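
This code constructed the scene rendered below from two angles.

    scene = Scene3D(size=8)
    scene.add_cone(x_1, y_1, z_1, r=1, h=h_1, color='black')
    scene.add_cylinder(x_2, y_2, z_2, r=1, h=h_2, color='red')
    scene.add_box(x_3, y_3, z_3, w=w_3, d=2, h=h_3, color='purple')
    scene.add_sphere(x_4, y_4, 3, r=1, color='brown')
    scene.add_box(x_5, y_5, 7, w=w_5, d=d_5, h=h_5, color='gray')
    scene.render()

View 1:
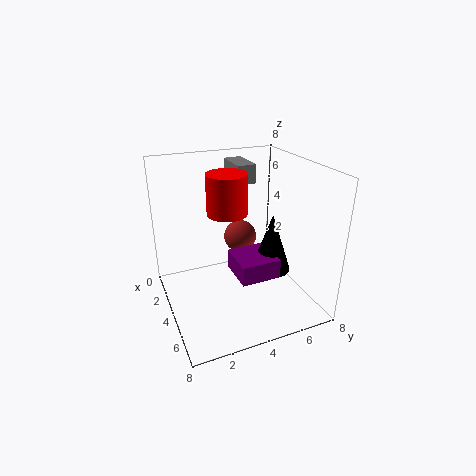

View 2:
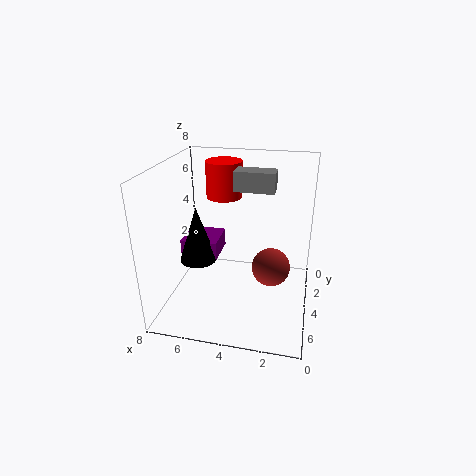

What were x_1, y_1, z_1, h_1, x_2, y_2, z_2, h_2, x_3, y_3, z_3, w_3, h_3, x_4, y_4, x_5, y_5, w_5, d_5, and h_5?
x_1 = 6
y_1 = 5
z_1 = 3
h_1 = 3
x_2 = 5
y_2 = 3
z_2 = 6
h_2 = 2
x_3 = 5
y_3 = 3
z_3 = 3
w_3 = 2
h_3 = 1
x_4 = 2
y_4 = 5
x_5 = 2
y_5 = 4
w_5 = 2
d_5 = 1
h_5 = 1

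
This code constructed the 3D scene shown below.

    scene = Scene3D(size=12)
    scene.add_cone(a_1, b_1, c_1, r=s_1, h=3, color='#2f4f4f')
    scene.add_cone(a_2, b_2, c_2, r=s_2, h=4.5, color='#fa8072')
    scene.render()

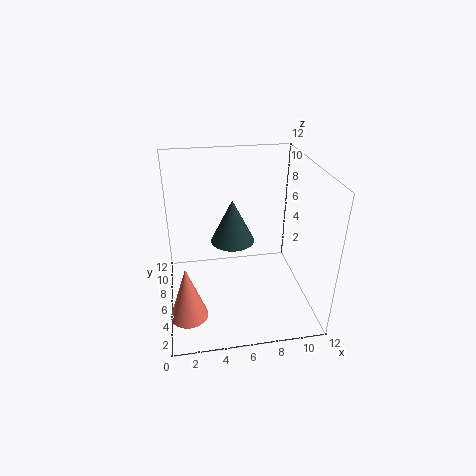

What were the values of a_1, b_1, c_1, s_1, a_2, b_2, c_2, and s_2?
a_1 = 5
b_1 = 2.5
c_1 = 8
s_1 = 1.5
a_2 = 1.5
b_2 = 3
c_2 = 1
s_2 = 1.5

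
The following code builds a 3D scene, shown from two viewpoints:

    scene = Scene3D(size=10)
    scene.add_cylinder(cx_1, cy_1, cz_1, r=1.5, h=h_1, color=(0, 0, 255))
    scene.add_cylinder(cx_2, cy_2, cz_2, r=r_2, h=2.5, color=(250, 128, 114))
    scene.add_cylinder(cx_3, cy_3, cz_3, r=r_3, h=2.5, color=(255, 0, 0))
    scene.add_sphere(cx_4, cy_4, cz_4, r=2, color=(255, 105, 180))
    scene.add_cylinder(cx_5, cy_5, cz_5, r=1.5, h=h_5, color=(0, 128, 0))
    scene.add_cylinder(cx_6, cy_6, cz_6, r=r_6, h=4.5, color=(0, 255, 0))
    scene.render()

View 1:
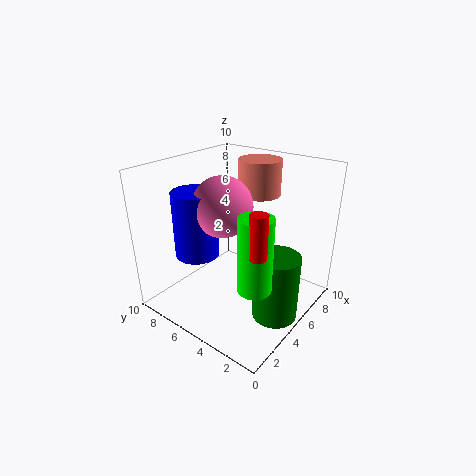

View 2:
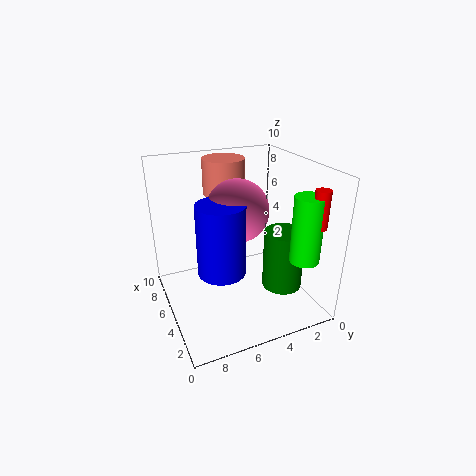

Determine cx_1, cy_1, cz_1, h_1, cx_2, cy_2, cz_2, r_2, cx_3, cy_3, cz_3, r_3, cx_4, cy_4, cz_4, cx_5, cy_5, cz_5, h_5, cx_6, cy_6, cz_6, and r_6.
cx_1 = 3, cy_1 = 7, cz_1 = 4, h_1 = 4.5, cx_2 = 7.5, cy_2 = 5, cz_2 = 7.5, r_2 = 1.5, cx_3 = 1.5, cy_3 = 1, cz_3 = 6.5, r_3 = 0.5, cx_4 = 4, cy_4 = 5.5, cz_4 = 7.5, cx_5 = 4.5, cy_5 = 1.5, cz_5 = 0.5, h_5 = 4.5, cx_6 = 2, cy_6 = 1.5, cz_6 = 4, r_6 = 1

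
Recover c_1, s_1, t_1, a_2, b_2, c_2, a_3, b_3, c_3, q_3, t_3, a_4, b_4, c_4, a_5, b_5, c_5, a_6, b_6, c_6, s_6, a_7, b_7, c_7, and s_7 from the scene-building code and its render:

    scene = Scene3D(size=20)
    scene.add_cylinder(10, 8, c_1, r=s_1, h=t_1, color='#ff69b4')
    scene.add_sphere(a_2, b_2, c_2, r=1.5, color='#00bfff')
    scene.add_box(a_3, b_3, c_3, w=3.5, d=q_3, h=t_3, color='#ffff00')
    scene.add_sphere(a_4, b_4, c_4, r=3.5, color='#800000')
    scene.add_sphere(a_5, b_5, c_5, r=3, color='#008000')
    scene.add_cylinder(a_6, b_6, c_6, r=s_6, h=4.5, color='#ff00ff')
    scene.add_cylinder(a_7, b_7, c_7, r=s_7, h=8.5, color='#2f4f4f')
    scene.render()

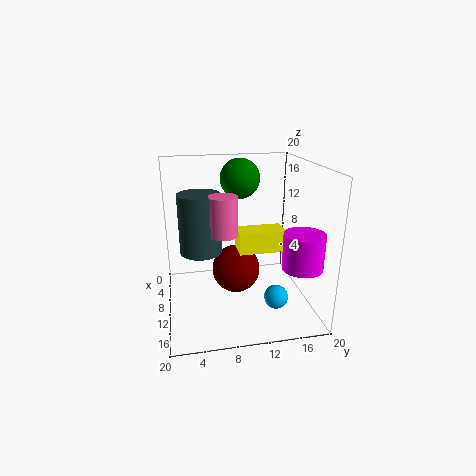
c_1 = 10.5
s_1 = 2
t_1 = 5.5
a_2 = 17
b_2 = 13.5
c_2 = 4.5
a_3 = 8
b_3 = 10
c_3 = 8
q_3 = 6.5
t_3 = 3
a_4 = 8.5
b_4 = 10
c_4 = 4.5
a_5 = 4
b_5 = 11.5
c_5 = 17
a_6 = 17.5
b_6 = 16.5
c_6 = 8.5
s_6 = 2.5
a_7 = 8
b_7 = 5
c_7 = 7.5
s_7 = 3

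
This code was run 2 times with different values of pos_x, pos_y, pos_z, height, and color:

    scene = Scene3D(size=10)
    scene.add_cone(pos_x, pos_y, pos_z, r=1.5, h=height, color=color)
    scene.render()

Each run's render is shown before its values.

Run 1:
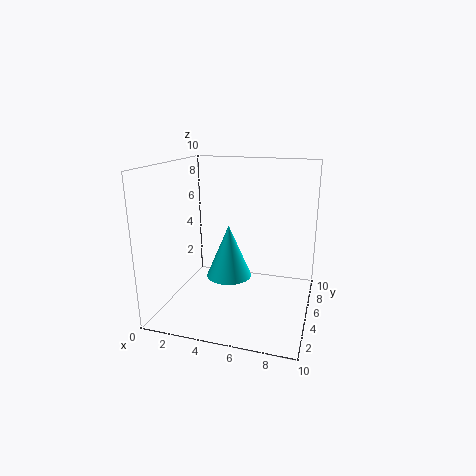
pos_x = 4.75
pos_y = 3.75
pos_z = 2.75
height = 3.5
color = 'cyan'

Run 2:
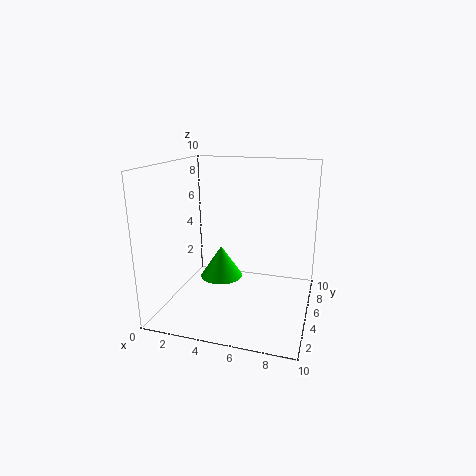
pos_x = 3.75
pos_y = 5
pos_z = 2
height = 2.25
color = 'lime'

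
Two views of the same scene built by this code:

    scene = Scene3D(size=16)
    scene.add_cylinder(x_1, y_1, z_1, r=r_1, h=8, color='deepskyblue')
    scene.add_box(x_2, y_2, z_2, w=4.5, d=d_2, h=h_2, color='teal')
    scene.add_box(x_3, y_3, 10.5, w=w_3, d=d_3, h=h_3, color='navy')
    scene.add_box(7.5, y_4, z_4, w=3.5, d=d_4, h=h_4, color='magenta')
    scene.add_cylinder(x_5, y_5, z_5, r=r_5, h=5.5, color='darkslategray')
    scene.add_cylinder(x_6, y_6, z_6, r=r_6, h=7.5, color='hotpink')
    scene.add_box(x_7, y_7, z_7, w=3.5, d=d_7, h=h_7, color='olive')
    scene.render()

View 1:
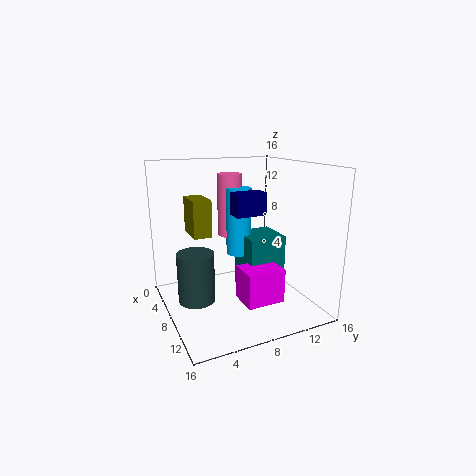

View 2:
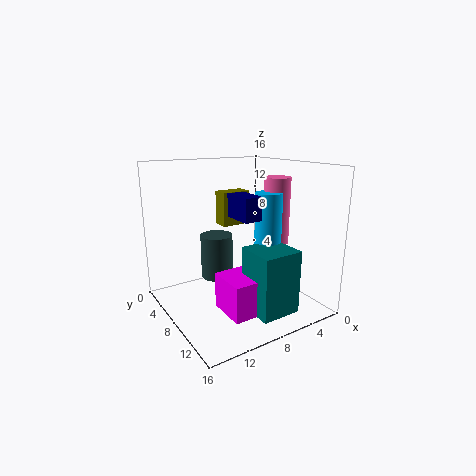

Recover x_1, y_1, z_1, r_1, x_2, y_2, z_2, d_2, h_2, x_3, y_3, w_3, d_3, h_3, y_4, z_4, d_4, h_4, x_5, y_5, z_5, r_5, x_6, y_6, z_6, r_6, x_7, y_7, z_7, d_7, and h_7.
x_1 = 5
y_1 = 9.5
z_1 = 5
r_1 = 1.5
x_2 = 4
y_2 = 9.5
z_2 = 0.5
d_2 = 4.5
h_2 = 7
x_3 = 7
y_3 = 7.5
w_3 = 2
d_3 = 3.5
h_3 = 2.5
y_4 = 8
z_4 = 0.5
d_4 = 4.5
h_4 = 4
x_5 = 8
y_5 = 3
z_5 = 1.5
r_5 = 2
x_6 = 3.5
y_6 = 9
z_6 = 7
r_6 = 1.5
x_7 = 4.5
y_7 = 3
z_7 = 8.5
d_7 = 2
h_7 = 4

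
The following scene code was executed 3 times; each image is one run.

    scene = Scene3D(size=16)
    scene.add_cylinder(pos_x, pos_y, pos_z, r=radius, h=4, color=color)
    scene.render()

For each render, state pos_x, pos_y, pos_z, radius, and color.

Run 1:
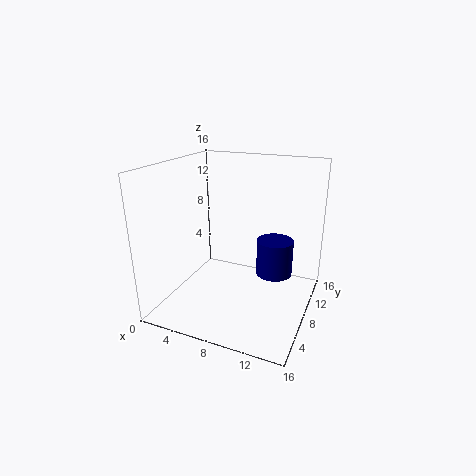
pos_x = 12; pos_y = 9; pos_z = 4; radius = 2; color = 'navy'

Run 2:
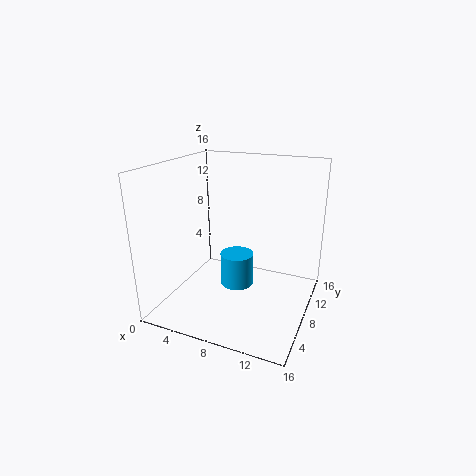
pos_x = 7; pos_y = 10; pos_z = 1; radius = 2; color = 'deepskyblue'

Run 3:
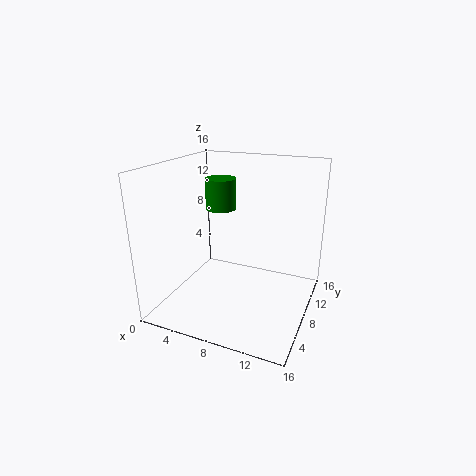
pos_x = 3; pos_y = 14; pos_z = 9; radius = 2; color = 'green'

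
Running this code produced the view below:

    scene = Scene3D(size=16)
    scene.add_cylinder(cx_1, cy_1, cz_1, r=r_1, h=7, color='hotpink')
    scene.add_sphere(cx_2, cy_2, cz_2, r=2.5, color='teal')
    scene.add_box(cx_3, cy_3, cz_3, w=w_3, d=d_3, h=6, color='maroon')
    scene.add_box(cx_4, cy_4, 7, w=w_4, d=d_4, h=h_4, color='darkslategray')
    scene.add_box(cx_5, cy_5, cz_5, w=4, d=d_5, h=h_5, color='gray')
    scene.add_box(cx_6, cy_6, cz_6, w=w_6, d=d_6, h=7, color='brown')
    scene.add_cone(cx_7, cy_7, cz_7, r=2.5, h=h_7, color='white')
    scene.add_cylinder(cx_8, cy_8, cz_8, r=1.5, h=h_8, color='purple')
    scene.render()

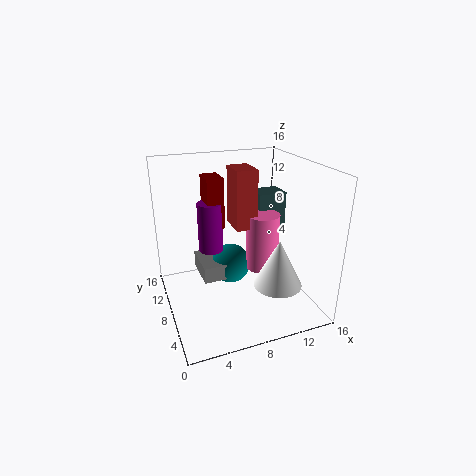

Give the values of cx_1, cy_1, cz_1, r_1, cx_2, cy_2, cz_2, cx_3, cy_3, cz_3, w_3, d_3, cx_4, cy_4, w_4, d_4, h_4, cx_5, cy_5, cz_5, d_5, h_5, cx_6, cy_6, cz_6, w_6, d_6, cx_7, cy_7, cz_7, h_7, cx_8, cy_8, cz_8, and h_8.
cx_1 = 12; cy_1 = 10; cz_1 = 2.5; r_1 = 2; cx_2 = 8.5; cy_2 = 12; cz_2 = 2.5; cx_3 = 5.5; cy_3 = 11; cz_3 = 8; w_3 = 2; d_3 = 3; cx_4 = 12; cy_4 = 11; w_4 = 3.5; d_4 = 3; h_4 = 4.5; cx_5 = 4.5; cy_5 = 10; cz_5 = 1.5; d_5 = 5; h_5 = 2; cx_6 = 8.5; cy_6 = 9.5; cz_6 = 8; w_6 = 2.5; d_6 = 3.5; cx_7 = 10.5; cy_7 = 3; cz_7 = 4.5; h_7 = 5; cx_8 = 6; cy_8 = 12; cz_8 = 5; h_8 = 6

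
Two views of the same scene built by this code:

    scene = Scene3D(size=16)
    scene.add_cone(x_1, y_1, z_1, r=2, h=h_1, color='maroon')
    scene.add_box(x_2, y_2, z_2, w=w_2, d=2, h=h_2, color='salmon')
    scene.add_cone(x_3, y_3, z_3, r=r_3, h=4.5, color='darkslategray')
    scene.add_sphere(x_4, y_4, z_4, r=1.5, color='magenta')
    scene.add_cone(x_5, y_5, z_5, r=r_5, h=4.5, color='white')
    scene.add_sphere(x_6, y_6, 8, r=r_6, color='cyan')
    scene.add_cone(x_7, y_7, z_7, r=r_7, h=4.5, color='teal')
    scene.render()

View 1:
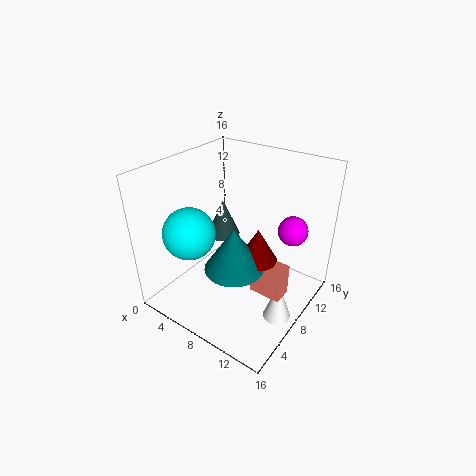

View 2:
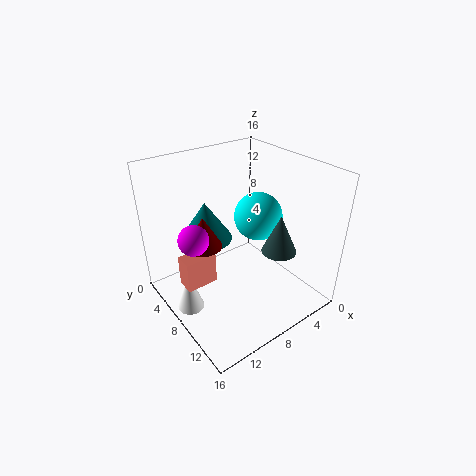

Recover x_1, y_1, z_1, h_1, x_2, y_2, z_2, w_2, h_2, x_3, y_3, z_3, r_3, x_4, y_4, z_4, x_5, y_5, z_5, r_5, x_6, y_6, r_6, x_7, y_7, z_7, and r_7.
x_1 = 11.5; y_1 = 6.5; z_1 = 7.5; h_1 = 3.5; x_2 = 11; y_2 = 6; z_2 = 3.5; w_2 = 3.5; h_2 = 3.5; x_3 = 4; y_3 = 10.5; z_3 = 6; r_3 = 2; x_4 = 14; y_4 = 9; z_4 = 10.5; x_5 = 14; y_5 = 7; z_5 = 0.5; r_5 = 1.5; x_6 = 3; y_6 = 5.5; r_6 = 3; x_7 = 10; y_7 = 4.5; z_7 = 7; r_7 = 3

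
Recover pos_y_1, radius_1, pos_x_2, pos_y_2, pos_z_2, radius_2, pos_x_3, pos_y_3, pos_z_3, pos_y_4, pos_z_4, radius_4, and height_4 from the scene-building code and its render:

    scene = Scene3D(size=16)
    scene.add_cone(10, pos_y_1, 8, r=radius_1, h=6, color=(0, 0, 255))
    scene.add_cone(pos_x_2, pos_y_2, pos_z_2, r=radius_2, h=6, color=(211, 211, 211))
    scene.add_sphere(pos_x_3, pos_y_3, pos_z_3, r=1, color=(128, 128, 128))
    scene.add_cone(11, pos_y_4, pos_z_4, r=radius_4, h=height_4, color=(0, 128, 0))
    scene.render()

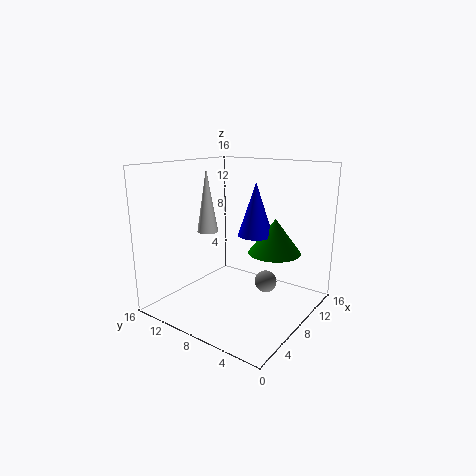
pos_y_1 = 7
radius_1 = 2
pos_x_2 = 3
pos_y_2 = 8
pos_z_2 = 10
radius_2 = 1
pos_x_3 = 4
pos_y_3 = 2
pos_z_3 = 6
pos_y_4 = 5
pos_z_4 = 6
radius_4 = 3
height_4 = 4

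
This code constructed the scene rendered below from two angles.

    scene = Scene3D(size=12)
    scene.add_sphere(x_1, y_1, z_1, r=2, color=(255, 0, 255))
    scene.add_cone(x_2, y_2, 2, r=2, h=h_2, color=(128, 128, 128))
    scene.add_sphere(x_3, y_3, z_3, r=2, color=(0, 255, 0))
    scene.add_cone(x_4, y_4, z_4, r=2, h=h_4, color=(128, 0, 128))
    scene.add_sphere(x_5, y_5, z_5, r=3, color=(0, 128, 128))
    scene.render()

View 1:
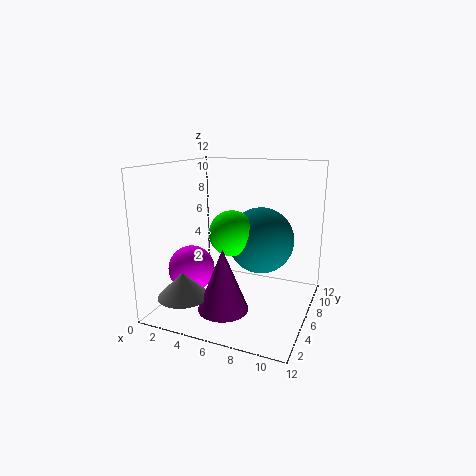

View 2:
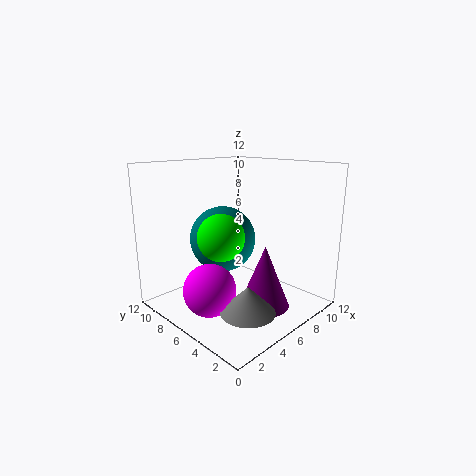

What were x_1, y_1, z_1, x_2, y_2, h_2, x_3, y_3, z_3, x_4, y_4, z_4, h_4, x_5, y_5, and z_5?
x_1 = 2, y_1 = 5, z_1 = 3, x_2 = 3, y_2 = 2, h_2 = 2, x_3 = 5, y_3 = 7, z_3 = 6, x_4 = 6, y_4 = 3, z_4 = 1, h_4 = 5, x_5 = 7, y_5 = 9, z_5 = 5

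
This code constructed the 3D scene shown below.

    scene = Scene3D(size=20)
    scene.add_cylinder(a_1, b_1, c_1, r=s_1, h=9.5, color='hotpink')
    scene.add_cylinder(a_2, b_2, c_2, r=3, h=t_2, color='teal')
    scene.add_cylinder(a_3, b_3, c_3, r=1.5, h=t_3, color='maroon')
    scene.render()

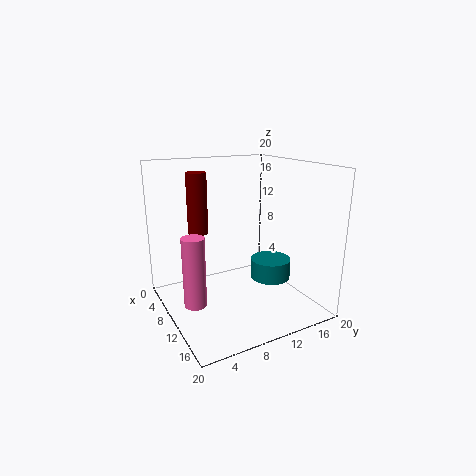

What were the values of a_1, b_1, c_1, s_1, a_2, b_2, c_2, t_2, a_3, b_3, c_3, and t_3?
a_1 = 11, b_1 = 3, c_1 = 2, s_1 = 1.5, a_2 = 9.5, b_2 = 16, c_2 = 2.5, t_2 = 3, a_3 = 4, b_3 = 6.5, c_3 = 9.5, t_3 = 9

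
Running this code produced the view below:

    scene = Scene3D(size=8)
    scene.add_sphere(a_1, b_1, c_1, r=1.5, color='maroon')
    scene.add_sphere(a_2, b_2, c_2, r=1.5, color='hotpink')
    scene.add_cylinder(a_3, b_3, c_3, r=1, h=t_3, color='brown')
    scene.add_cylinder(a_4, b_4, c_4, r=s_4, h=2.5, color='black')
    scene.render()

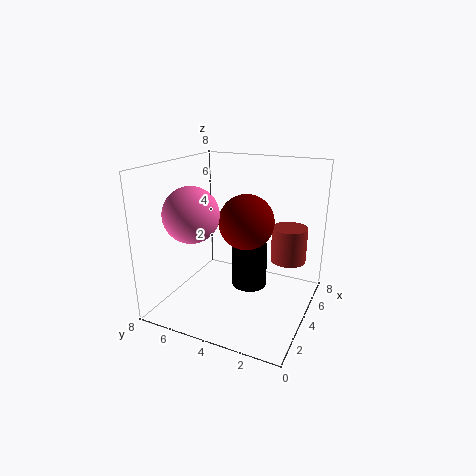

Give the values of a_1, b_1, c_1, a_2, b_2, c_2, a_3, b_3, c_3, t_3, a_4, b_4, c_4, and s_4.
a_1 = 4
b_1 = 3.5
c_1 = 5
a_2 = 2.5
b_2 = 6
c_2 = 5.5
a_3 = 5.5
b_3 = 1.5
c_3 = 2.5
t_3 = 2
a_4 = 4.5
b_4 = 3.5
c_4 = 1
s_4 = 1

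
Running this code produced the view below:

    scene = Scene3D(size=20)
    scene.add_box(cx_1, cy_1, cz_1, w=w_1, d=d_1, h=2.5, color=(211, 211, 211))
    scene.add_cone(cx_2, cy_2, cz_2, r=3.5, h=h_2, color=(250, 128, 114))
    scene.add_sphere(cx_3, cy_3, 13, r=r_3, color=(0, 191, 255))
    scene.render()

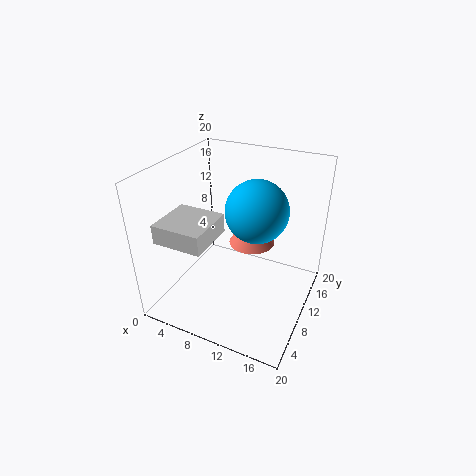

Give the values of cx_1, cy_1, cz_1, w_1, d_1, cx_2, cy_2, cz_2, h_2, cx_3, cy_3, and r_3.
cx_1 = 2.5; cy_1 = 1.5; cz_1 = 12; w_1 = 6.5; d_1 = 6.5; cx_2 = 10; cy_2 = 15; cz_2 = 6.5; h_2 = 5; cx_3 = 11.5; cy_3 = 13; r_3 = 4.5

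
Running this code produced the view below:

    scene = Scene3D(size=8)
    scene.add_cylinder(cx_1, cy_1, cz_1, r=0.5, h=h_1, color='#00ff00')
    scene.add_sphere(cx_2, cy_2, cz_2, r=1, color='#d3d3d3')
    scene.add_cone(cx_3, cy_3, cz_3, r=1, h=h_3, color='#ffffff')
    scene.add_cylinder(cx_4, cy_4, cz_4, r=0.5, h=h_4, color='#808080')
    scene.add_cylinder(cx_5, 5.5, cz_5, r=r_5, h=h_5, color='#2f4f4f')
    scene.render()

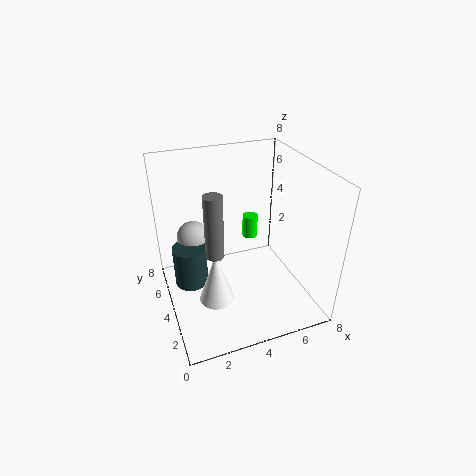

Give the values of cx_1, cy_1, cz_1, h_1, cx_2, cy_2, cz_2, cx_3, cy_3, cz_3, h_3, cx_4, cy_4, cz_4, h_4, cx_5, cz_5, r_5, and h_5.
cx_1 = 6
cy_1 = 7
cz_1 = 2
h_1 = 1.5
cx_2 = 2
cy_2 = 6.5
cz_2 = 3
cx_3 = 2.5
cy_3 = 3.5
cz_3 = 0.5
h_3 = 3
cx_4 = 2.5
cy_4 = 3.5
cz_4 = 3.5
h_4 = 3.5
cx_5 = 1.5
cz_5 = 0.5
r_5 = 1
h_5 = 2.5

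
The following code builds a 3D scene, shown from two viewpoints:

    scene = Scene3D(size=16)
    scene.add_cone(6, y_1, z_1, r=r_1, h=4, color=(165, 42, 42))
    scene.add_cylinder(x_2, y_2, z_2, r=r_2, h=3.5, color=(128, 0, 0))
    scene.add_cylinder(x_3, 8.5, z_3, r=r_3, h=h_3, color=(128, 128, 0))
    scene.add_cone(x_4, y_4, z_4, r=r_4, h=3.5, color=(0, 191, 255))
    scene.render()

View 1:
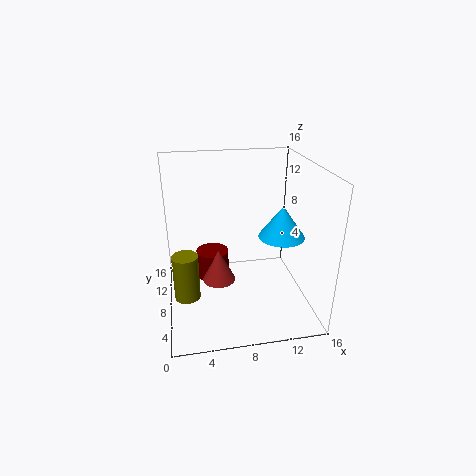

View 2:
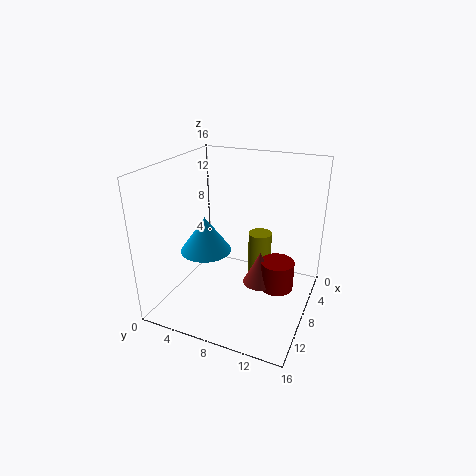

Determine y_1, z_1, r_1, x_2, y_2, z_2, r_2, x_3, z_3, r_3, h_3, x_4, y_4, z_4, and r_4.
y_1 = 10, z_1 = 1.5, r_1 = 2, x_2 = 5.5, y_2 = 12, z_2 = 1, r_2 = 2, x_3 = 2, z_3 = 0.5, r_3 = 1.5, h_3 = 5.5, x_4 = 12.5, y_4 = 6.5, z_4 = 8.5, r_4 = 2.5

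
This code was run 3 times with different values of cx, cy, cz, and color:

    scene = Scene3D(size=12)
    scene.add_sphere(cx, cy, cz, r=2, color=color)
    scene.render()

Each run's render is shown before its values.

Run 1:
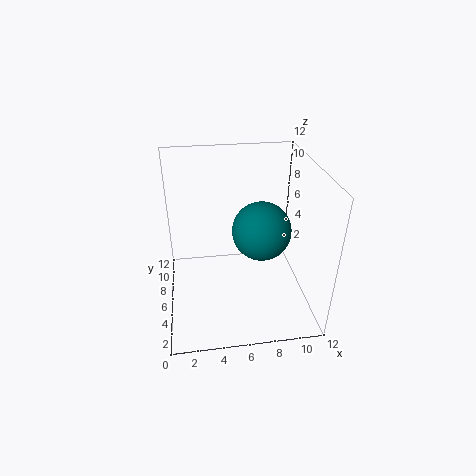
cx = 7; cy = 2; cz = 9; color = 'teal'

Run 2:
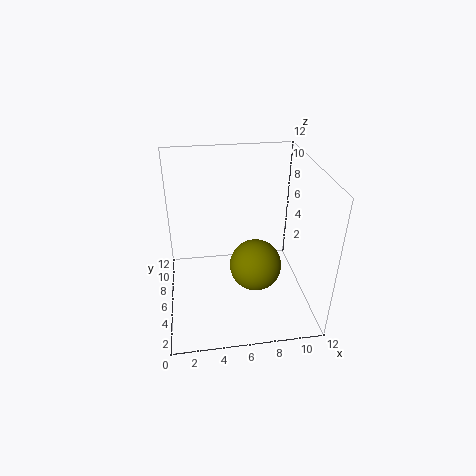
cx = 7; cy = 3.5; cz = 5; color = 'olive'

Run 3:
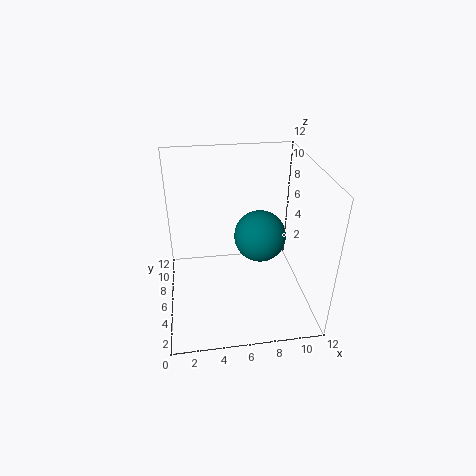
cx = 7.5; cy = 4.5; cz = 7; color = 'teal'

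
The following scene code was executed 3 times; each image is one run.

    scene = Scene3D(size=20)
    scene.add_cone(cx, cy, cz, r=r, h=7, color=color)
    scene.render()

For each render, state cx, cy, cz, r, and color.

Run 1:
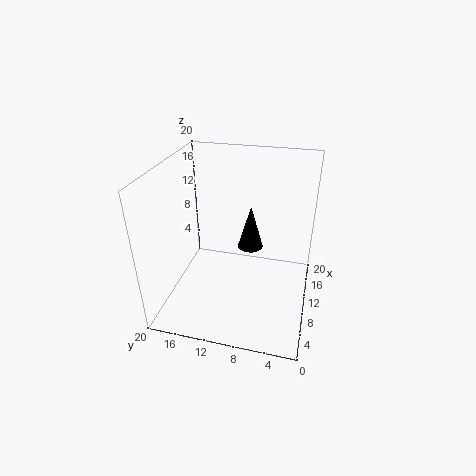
cx = 16, cy = 9.5, cz = 5, r = 2, color = 'black'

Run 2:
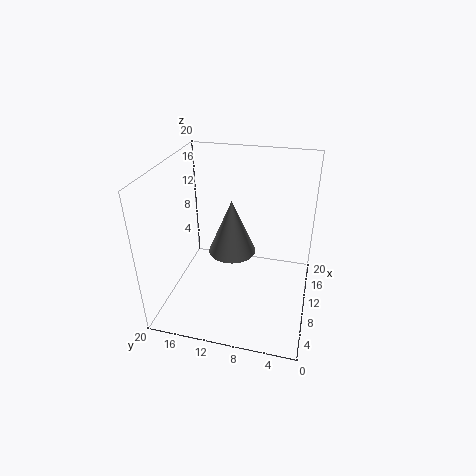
cx = 7, cy = 10, cz = 10, r = 3, color = 'gray'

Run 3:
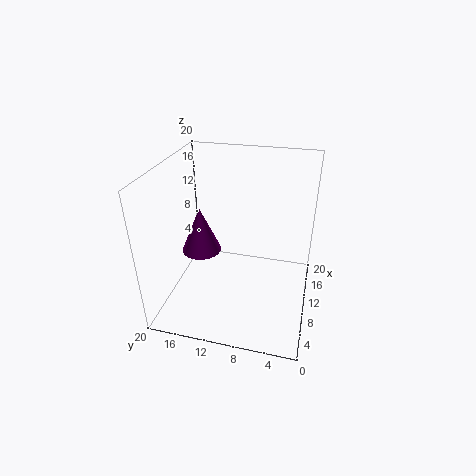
cx = 12.5, cy = 16.5, cz = 5.5, r = 3, color = 'purple'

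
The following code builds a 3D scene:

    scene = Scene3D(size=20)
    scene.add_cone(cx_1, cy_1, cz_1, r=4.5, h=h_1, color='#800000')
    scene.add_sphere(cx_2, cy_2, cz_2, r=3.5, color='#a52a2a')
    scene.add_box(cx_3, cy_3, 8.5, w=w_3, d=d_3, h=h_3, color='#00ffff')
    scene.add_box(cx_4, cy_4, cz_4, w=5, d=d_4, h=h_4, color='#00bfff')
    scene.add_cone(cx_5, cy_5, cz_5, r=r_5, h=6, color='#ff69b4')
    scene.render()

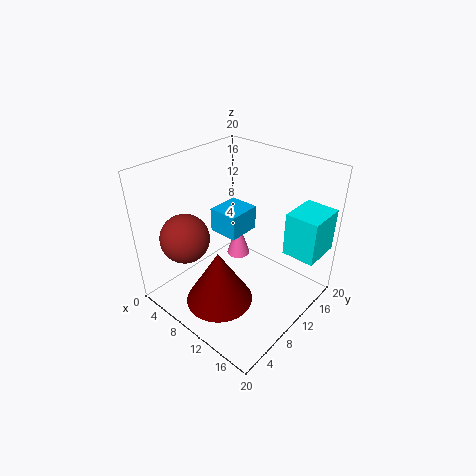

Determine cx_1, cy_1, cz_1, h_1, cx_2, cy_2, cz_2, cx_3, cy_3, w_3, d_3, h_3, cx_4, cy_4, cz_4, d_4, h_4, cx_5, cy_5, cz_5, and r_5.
cx_1 = 11; cy_1 = 5; cz_1 = 3; h_1 = 7.5; cx_2 = 4; cy_2 = 5.5; cz_2 = 9.5; cx_3 = 15.5; cy_3 = 13; w_3 = 4.5; d_3 = 5.5; h_3 = 6; cx_4 = 1; cy_4 = 13.5; cz_4 = 6; d_4 = 5.5; h_4 = 4; cx_5 = 3.5; cy_5 = 17.5; cz_5 = 0.5; r_5 = 2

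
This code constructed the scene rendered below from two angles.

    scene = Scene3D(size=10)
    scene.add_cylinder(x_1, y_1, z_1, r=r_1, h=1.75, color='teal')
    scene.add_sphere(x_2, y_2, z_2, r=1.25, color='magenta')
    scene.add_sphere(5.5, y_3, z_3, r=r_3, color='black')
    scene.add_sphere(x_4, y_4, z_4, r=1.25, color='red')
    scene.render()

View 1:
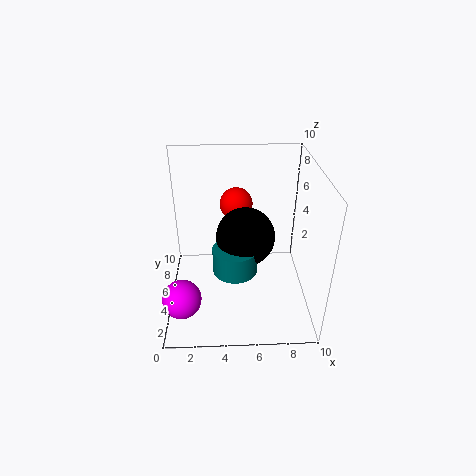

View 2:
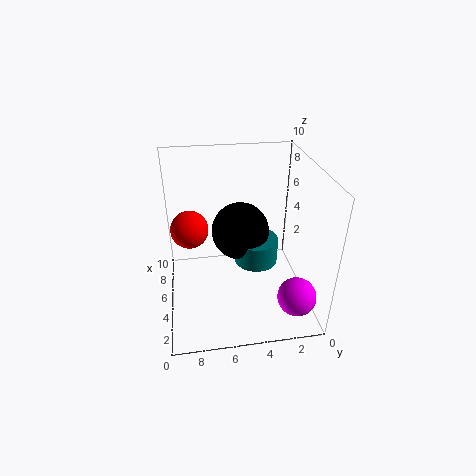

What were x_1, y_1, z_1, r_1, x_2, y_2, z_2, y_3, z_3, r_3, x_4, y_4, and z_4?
x_1 = 4.75; y_1 = 3.75; z_1 = 3.25; r_1 = 1.5; x_2 = 1.25; y_2 = 1.75; z_2 = 2.5; y_3 = 4.75; z_3 = 5.25; r_3 = 2; x_4 = 5; y_4 = 8.25; z_4 = 6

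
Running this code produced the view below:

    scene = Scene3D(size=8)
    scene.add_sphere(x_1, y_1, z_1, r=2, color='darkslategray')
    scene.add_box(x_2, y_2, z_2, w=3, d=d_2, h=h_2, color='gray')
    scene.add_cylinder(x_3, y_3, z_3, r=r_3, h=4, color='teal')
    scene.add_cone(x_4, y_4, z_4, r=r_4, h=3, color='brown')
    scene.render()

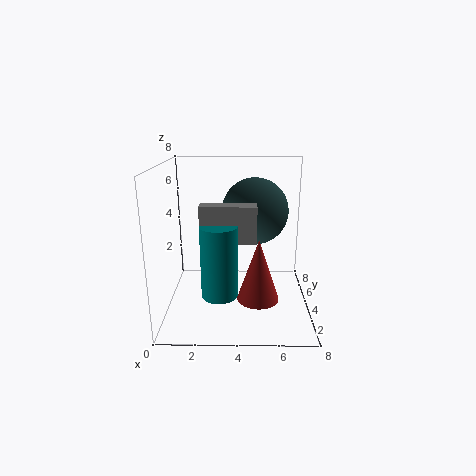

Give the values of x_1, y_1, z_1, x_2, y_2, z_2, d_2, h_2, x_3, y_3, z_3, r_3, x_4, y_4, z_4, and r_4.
x_1 = 5
y_1 = 6
z_1 = 5
x_2 = 2
y_2 = 3
z_2 = 4
d_2 = 1
h_2 = 2
x_3 = 3
y_3 = 3
z_3 = 1
r_3 = 1
x_4 = 5
y_4 = 1
z_4 = 2
r_4 = 1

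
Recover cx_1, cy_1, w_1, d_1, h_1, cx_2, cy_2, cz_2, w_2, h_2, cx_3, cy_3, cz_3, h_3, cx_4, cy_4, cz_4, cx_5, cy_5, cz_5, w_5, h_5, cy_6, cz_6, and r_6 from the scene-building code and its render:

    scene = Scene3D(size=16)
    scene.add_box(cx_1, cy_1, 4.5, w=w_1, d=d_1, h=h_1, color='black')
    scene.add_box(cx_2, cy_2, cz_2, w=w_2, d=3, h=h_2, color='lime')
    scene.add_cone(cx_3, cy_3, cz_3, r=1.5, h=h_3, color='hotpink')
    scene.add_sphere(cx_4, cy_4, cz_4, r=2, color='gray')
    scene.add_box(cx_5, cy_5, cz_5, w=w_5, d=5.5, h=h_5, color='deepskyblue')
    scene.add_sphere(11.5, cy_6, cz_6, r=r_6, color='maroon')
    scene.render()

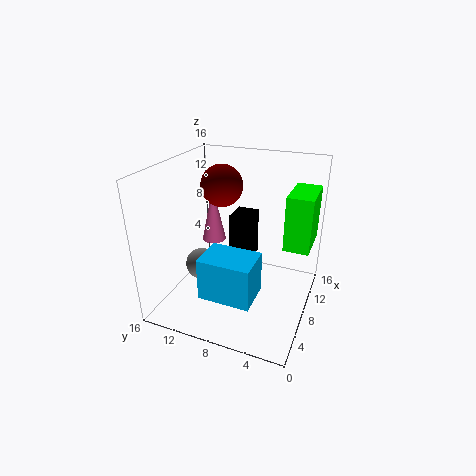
cx_1 = 9; cy_1 = 7; w_1 = 3; d_1 = 2.5; h_1 = 5.5; cx_2 = 10.5; cy_2 = 0.5; cz_2 = 6; w_2 = 5.5; h_2 = 6.5; cx_3 = 12; cy_3 = 13; cz_3 = 5; h_3 = 7; cx_4 = 10; cy_4 = 14; cz_4 = 2; cx_5 = 2; cy_5 = 4.5; cz_5 = 3.5; w_5 = 4; h_5 = 4.5; cy_6 = 11.5; cz_6 = 12.5; r_6 = 2.5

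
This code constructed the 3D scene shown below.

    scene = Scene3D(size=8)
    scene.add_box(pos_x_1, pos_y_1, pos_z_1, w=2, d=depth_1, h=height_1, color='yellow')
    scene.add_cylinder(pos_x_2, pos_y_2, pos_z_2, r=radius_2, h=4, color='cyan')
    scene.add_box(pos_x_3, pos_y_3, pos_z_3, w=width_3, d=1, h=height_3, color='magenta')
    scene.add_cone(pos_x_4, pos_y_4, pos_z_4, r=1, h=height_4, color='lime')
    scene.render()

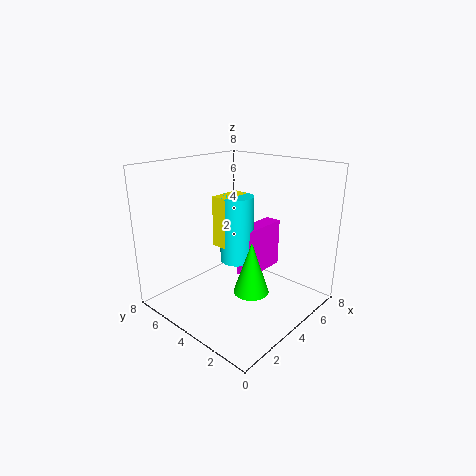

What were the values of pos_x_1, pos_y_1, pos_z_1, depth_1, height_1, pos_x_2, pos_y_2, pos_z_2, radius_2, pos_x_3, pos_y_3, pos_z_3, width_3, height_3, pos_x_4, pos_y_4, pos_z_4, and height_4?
pos_x_1 = 4, pos_y_1 = 5, pos_z_1 = 3, depth_1 = 1, height_1 = 3, pos_x_2 = 5, pos_y_2 = 5, pos_z_2 = 2, radius_2 = 1, pos_x_3 = 5, pos_y_3 = 4, pos_z_3 = 1, width_3 = 3, height_3 = 3, pos_x_4 = 4, pos_y_4 = 3, pos_z_4 = 1, height_4 = 3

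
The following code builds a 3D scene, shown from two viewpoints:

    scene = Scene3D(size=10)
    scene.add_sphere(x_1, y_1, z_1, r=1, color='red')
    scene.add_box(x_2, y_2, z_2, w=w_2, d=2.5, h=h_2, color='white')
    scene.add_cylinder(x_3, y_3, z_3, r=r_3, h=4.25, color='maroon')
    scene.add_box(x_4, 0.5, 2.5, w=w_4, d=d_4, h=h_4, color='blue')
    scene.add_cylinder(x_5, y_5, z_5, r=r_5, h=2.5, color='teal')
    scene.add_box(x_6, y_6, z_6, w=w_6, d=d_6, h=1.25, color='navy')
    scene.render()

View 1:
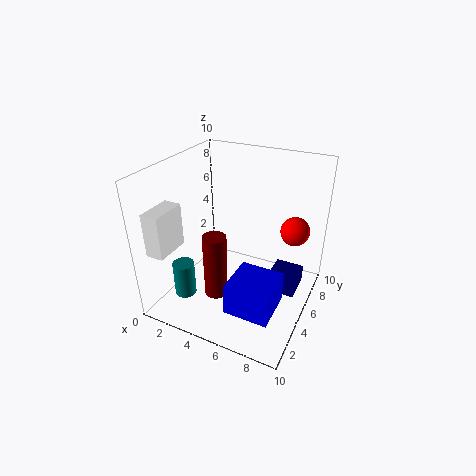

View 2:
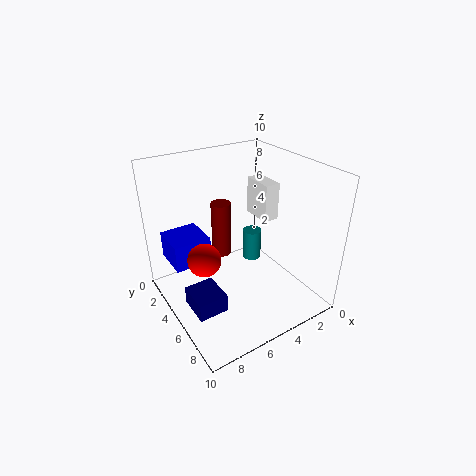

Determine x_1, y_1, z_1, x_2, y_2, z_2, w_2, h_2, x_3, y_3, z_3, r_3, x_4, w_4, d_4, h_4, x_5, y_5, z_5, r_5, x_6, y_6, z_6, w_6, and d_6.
x_1 = 8.5
y_1 = 6.75
z_1 = 5.5
x_2 = 0.25
y_2 = 1
z_2 = 4.5
w_2 = 1.25
h_2 = 3
x_3 = 4.75
y_3 = 2.25
z_3 = 2.25
r_3 = 0.75
x_4 = 6.25
w_4 = 2.75
d_4 = 2.75
h_4 = 2
x_5 = 2
y_5 = 2.5
z_5 = 1
r_5 = 0.75
x_6 = 7.25
y_6 = 5
z_6 = 1.25
w_6 = 2
d_6 = 2.25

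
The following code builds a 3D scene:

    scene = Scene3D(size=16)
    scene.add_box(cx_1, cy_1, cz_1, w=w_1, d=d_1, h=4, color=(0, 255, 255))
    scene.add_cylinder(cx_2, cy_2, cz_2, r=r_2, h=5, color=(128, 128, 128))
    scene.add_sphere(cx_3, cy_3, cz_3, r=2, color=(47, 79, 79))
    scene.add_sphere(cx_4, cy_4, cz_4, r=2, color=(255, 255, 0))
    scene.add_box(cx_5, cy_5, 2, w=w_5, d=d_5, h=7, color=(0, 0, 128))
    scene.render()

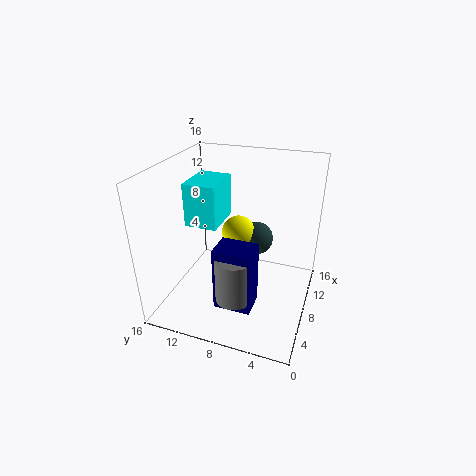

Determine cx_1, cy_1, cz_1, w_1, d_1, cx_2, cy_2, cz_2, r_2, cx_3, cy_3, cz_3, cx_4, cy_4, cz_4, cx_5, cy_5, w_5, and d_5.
cx_1 = 2, cy_1 = 8, cz_1 = 12, w_1 = 4, d_1 = 3, cx_2 = 4, cy_2 = 7, cz_2 = 3, r_2 = 2, cx_3 = 12, cy_3 = 7, cz_3 = 6, cx_4 = 11, cy_4 = 9, cz_4 = 7, cx_5 = 3, cy_5 = 5, w_5 = 3, d_5 = 4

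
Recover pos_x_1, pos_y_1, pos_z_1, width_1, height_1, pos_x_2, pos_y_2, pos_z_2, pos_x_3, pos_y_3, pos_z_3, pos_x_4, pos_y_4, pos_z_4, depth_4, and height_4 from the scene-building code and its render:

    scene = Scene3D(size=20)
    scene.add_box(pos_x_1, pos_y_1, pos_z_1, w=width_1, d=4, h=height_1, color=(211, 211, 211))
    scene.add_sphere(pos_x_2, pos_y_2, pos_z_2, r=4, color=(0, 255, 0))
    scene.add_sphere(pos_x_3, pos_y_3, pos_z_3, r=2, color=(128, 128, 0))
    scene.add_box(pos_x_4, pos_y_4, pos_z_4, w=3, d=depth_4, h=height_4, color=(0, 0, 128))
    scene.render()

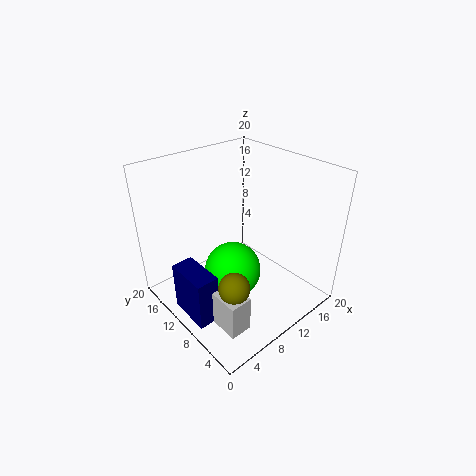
pos_x_1 = 3; pos_y_1 = 3; pos_z_1 = 1; width_1 = 3; height_1 = 5; pos_x_2 = 9; pos_y_2 = 10; pos_z_2 = 5; pos_x_3 = 5; pos_y_3 = 5; pos_z_3 = 7; pos_x_4 = 1; pos_y_4 = 7; pos_z_4 = 1; depth_4 = 6; height_4 = 7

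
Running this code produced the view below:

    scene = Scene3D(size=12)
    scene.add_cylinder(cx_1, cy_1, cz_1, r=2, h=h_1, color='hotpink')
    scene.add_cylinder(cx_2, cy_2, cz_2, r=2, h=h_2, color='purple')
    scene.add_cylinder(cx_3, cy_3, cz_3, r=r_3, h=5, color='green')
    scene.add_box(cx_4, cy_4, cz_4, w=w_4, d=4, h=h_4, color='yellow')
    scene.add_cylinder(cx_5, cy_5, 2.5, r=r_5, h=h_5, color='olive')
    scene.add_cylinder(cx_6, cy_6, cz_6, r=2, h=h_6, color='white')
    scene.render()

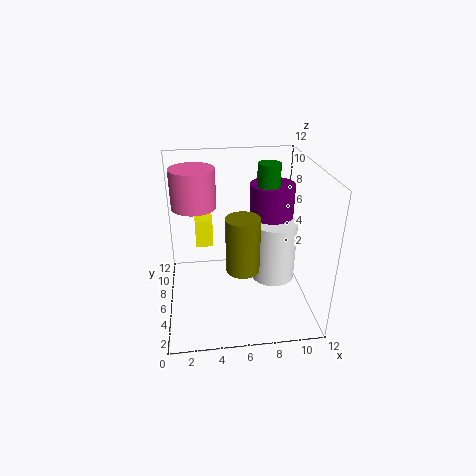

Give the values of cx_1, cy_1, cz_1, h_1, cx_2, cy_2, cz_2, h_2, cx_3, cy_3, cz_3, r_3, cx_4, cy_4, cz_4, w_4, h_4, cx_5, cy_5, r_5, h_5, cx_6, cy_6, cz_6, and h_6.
cx_1 = 2.5; cy_1 = 9.5; cz_1 = 7.5; h_1 = 3.5; cx_2 = 9.5; cy_2 = 9; cz_2 = 3.5; h_2 = 6; cx_3 = 9; cy_3 = 8.5; cz_3 = 6.5; r_3 = 1; cx_4 = 2.5; cy_4 = 7.5; cz_4 = 4.5; w_4 = 1.5; h_4 = 2.5; cx_5 = 6.5; cy_5 = 6.5; r_5 = 1.5; h_5 = 5; cx_6 = 9.5; cy_6 = 7.5; cz_6 = 1; h_6 = 5.5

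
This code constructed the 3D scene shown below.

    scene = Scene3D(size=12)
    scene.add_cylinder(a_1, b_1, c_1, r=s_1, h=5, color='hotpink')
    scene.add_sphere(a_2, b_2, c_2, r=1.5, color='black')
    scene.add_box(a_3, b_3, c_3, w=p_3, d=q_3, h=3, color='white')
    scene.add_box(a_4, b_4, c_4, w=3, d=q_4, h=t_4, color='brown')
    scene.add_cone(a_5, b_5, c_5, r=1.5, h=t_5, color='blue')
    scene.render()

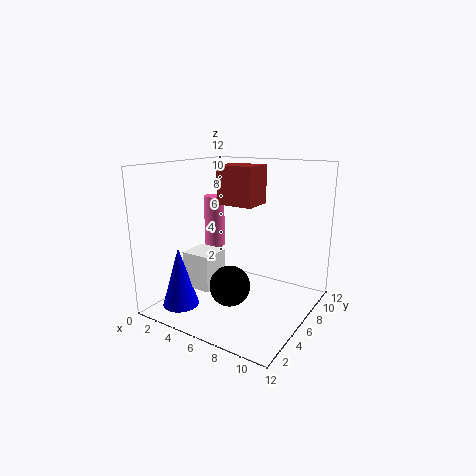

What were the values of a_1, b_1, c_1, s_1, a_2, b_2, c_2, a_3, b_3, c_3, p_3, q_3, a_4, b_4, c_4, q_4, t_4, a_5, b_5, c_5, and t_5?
a_1 = 1, b_1 = 9.5, c_1 = 3.5, s_1 = 1, a_2 = 7.5, b_2 = 2.5, c_2 = 3.5, a_3 = 2.5, b_3 = 3, c_3 = 2, p_3 = 2.5, q_3 = 2.5, a_4 = 5, b_4 = 4.5, c_4 = 9, q_4 = 2.5, t_4 = 3, a_5 = 2.5, b_5 = 2.5, c_5 = 0.5, t_5 = 5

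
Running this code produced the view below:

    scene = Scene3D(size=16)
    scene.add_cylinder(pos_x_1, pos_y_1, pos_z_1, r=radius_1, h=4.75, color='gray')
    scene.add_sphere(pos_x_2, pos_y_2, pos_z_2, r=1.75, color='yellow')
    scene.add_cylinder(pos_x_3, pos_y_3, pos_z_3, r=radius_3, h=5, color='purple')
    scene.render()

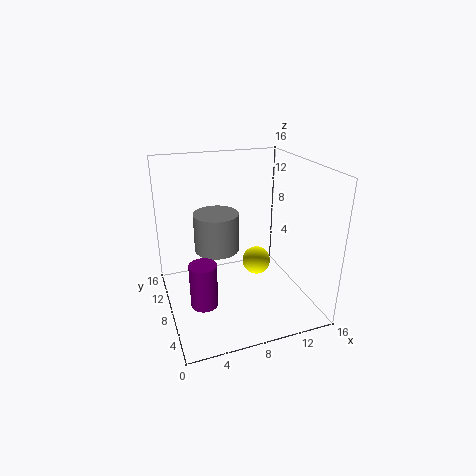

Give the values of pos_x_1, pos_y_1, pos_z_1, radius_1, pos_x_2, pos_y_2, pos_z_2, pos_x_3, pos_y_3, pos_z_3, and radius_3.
pos_x_1 = 6.75
pos_y_1 = 12.25
pos_z_1 = 4.75
radius_1 = 2.75
pos_x_2 = 11.5
pos_y_2 = 10.75
pos_z_2 = 3
pos_x_3 = 3.5
pos_y_3 = 6.5
pos_z_3 = 1.25
radius_3 = 1.5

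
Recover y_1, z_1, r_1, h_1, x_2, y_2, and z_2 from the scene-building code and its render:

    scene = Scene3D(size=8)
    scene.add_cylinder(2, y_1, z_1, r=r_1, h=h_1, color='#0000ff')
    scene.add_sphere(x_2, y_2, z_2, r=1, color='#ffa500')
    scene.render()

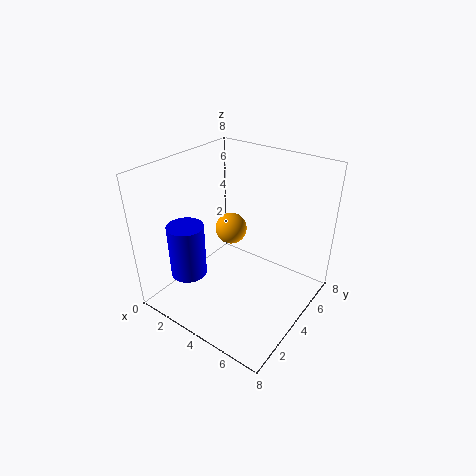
y_1 = 2, z_1 = 2, r_1 = 1, h_1 = 3, x_2 = 2, y_2 = 6, z_2 = 3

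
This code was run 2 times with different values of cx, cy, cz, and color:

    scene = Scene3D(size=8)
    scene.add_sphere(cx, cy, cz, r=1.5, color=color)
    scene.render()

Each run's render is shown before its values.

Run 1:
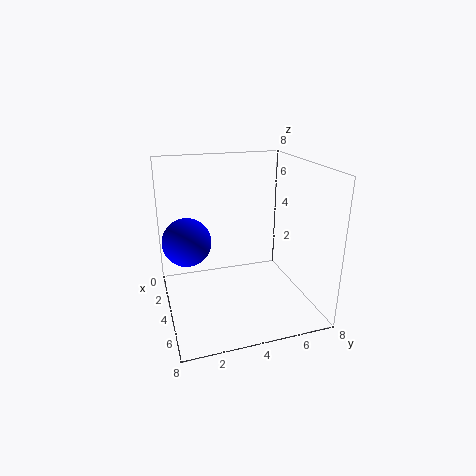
cx = 1.5
cy = 1.5
cz = 3
color = 'blue'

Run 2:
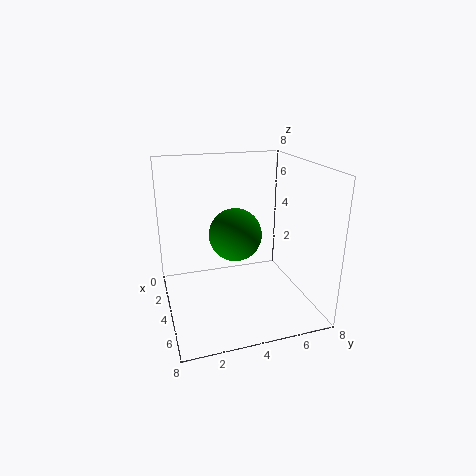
cx = 3.5
cy = 4
cz = 4
color = 'green'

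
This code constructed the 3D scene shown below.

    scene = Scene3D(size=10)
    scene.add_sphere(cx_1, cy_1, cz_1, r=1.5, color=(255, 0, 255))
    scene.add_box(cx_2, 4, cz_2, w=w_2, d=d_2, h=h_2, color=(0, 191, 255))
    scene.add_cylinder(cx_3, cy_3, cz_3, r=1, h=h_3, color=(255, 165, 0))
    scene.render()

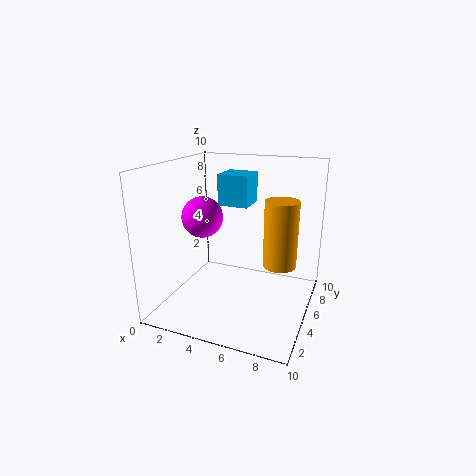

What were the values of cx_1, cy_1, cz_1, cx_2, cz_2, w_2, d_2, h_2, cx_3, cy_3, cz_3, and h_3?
cx_1 = 2
cy_1 = 5.5
cz_1 = 6
cx_2 = 4
cz_2 = 7.5
w_2 = 2
d_2 = 2
h_2 = 2
cx_3 = 8.5
cy_3 = 3
cz_3 = 4.5
h_3 = 4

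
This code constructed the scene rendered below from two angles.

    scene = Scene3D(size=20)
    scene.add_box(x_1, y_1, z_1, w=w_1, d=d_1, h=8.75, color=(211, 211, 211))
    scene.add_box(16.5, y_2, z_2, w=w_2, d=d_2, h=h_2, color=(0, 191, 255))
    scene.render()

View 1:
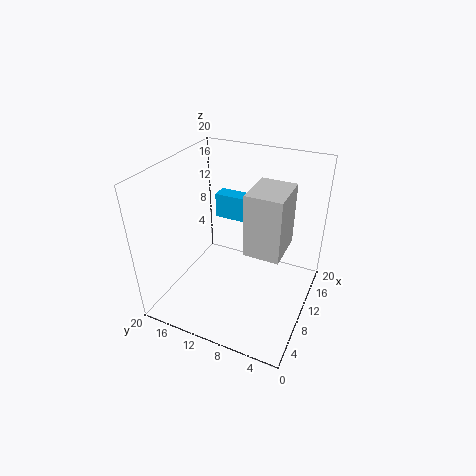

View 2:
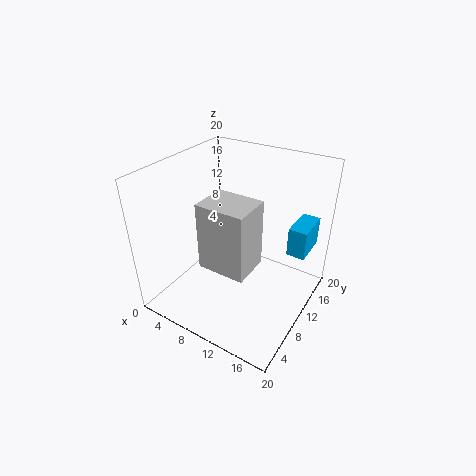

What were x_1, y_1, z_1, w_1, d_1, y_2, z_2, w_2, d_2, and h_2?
x_1 = 8.25; y_1 = 3.5; z_1 = 8.75; w_1 = 6.25; d_1 = 5; y_2 = 12; z_2 = 8.5; w_2 = 2.5; d_2 = 5; h_2 = 4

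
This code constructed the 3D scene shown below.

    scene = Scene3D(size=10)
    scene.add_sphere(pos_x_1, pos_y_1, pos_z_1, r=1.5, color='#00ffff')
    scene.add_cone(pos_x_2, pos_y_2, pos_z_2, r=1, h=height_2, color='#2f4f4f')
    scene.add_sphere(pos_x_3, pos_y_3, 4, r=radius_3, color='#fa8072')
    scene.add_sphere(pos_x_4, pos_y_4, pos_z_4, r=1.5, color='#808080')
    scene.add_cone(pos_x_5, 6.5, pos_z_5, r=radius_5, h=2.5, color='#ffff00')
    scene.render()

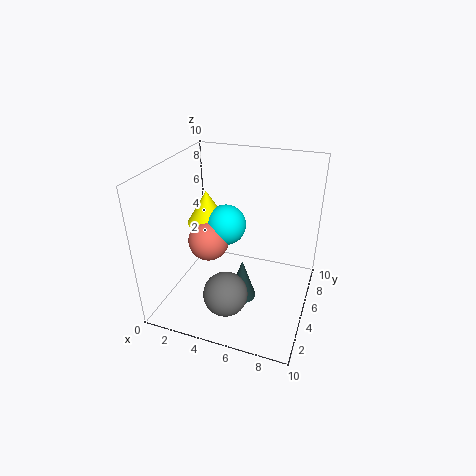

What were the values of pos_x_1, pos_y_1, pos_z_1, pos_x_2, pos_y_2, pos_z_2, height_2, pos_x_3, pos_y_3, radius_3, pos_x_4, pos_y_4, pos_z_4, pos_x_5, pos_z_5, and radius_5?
pos_x_1 = 3.5
pos_y_1 = 6.5
pos_z_1 = 5
pos_x_2 = 5.5
pos_y_2 = 4.5
pos_z_2 = 0.5
height_2 = 3
pos_x_3 = 2.5
pos_y_3 = 5.5
radius_3 = 1.5
pos_x_4 = 5
pos_y_4 = 2.5
pos_z_4 = 2
pos_x_5 = 2
pos_z_5 = 5
radius_5 = 1.5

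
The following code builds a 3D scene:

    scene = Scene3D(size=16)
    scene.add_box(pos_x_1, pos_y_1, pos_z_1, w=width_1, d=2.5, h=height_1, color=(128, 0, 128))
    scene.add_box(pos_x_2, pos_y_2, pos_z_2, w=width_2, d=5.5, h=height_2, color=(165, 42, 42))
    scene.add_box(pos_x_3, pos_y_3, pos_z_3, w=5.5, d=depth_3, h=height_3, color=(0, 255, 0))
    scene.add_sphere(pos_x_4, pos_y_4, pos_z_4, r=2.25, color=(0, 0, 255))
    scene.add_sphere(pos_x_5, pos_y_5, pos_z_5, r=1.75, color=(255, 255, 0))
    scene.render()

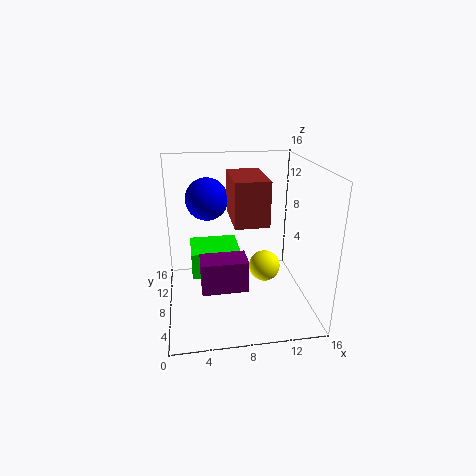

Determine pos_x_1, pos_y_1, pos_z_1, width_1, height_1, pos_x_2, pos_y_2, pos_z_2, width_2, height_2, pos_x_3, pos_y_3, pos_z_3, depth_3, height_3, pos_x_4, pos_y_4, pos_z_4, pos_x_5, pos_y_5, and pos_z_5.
pos_x_1 = 3.5
pos_y_1 = 0.5
pos_z_1 = 6
width_1 = 4.25
height_1 = 3
pos_x_2 = 6.75
pos_y_2 = 2.25
pos_z_2 = 11.5
width_2 = 3.25
height_2 = 4.25
pos_x_3 = 2.75
pos_y_3 = 7.5
pos_z_3 = 3.5
depth_3 = 4.75
height_3 = 3
pos_x_4 = 4.75
pos_y_4 = 8.5
pos_z_4 = 12.5
pos_x_5 = 11
pos_y_5 = 7.5
pos_z_5 = 4.5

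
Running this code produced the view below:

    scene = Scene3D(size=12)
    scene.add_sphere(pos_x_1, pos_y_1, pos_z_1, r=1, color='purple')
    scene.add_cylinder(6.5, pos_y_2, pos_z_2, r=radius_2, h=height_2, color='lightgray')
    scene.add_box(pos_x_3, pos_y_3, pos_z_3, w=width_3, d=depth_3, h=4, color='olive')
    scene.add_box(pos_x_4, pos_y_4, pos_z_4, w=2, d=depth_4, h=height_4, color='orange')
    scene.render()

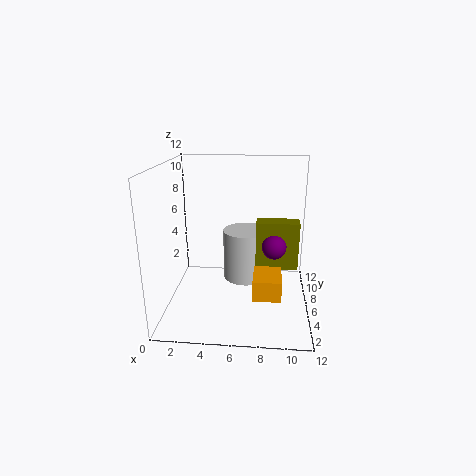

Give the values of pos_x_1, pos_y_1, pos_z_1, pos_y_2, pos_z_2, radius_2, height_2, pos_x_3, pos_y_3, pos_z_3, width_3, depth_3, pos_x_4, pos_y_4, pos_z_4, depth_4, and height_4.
pos_x_1 = 9, pos_y_1 = 5.5, pos_z_1 = 5.5, pos_y_2 = 8, pos_z_2 = 1.5, radius_2 = 2, height_2 = 4.5, pos_x_3 = 7.5, pos_y_3 = 5.5, pos_z_3 = 3.5, width_3 = 3.5, depth_3 = 1.5, pos_x_4 = 7.5, pos_y_4 = 0.5, pos_z_4 = 3.5, depth_4 = 2.5, height_4 = 1.5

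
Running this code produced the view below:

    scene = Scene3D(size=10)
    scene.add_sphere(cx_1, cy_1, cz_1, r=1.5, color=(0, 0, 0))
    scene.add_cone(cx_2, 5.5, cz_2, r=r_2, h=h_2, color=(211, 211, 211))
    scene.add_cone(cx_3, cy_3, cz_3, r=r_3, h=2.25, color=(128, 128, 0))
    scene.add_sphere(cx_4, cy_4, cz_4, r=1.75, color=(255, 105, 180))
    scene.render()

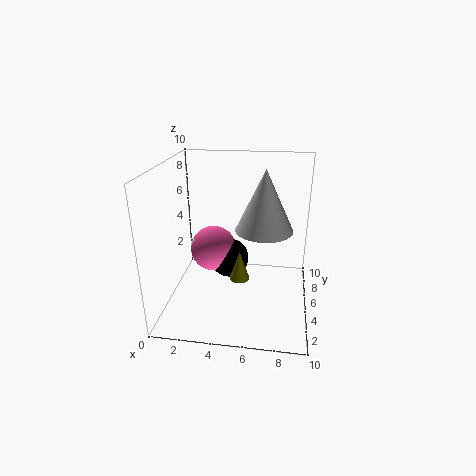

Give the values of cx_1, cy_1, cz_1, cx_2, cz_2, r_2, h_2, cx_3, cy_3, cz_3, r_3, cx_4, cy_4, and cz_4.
cx_1 = 4
cy_1 = 7
cz_1 = 2.25
cx_2 = 6.75
cz_2 = 5.5
r_2 = 2
h_2 = 4.25
cx_3 = 5
cy_3 = 5.75
cz_3 = 1.25
r_3 = 0.75
cx_4 = 2.75
cy_4 = 7
cz_4 = 3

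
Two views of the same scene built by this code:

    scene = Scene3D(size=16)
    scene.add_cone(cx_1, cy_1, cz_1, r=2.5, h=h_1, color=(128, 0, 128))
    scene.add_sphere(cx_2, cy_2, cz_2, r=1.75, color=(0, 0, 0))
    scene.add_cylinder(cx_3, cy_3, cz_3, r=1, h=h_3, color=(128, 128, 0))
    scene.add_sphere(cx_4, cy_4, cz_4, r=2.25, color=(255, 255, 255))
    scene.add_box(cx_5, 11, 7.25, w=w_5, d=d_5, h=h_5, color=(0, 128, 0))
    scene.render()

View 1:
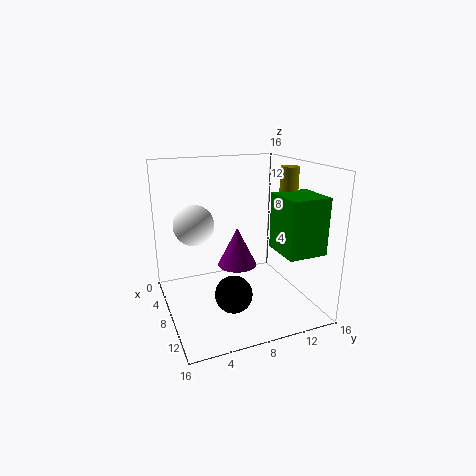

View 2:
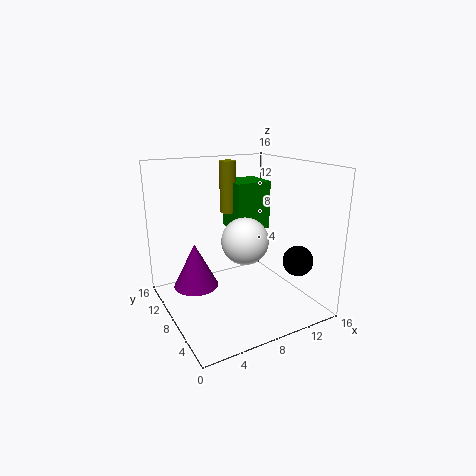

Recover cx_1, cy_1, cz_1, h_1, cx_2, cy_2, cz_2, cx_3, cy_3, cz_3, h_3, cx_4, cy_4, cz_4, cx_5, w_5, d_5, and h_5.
cx_1 = 3.5, cy_1 = 9.75, cz_1 = 2.5, h_1 = 5, cx_2 = 14.25, cy_2 = 5, cz_2 = 5, cx_3 = 9.5, cy_3 = 13.25, cz_3 = 9.5, h_3 = 6.25, cx_4 = 6.25, cy_4 = 3.5, cz_4 = 9.5, cx_5 = 9.75, w_5 = 4.5, d_5 = 4.25, h_5 = 6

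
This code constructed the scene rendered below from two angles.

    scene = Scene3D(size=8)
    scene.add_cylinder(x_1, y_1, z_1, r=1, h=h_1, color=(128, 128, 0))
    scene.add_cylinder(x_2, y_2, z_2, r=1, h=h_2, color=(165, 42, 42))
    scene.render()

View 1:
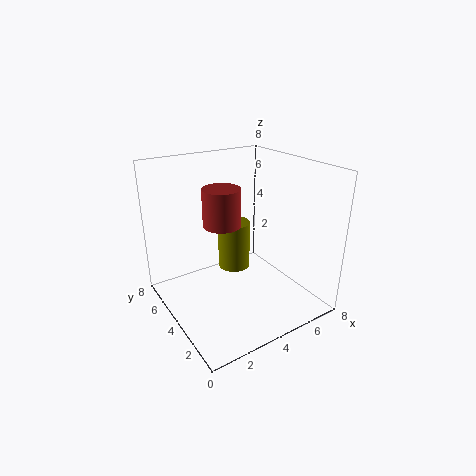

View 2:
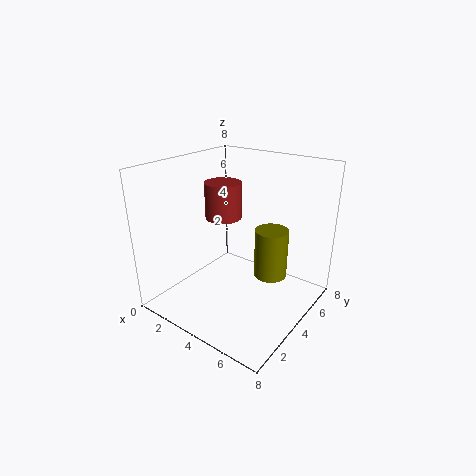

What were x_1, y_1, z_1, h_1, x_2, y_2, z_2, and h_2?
x_1 = 5
y_1 = 6
z_1 = 1
h_1 = 3
x_2 = 3
y_2 = 4
z_2 = 5
h_2 = 2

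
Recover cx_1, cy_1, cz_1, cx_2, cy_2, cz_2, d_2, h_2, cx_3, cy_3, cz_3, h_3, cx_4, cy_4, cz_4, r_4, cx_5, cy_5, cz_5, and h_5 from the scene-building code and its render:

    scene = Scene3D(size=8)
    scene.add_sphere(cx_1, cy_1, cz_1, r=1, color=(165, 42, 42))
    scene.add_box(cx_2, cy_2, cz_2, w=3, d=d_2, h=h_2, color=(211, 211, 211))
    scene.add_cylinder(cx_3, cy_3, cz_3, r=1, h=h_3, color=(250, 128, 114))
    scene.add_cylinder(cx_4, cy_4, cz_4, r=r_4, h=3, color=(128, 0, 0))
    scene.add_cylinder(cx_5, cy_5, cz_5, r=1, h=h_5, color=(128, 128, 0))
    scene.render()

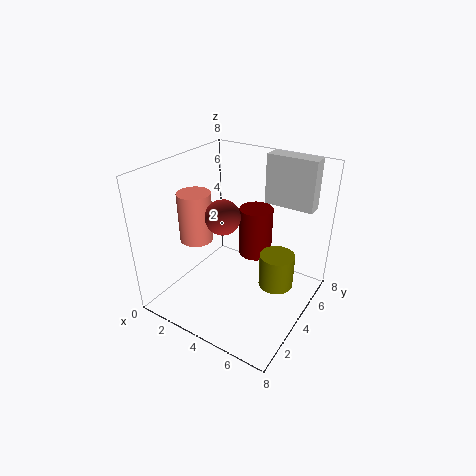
cx_1 = 3
cy_1 = 4
cz_1 = 5
cx_2 = 4
cy_2 = 7
cz_2 = 5
d_2 = 1
h_2 = 3
cx_3 = 1
cy_3 = 4
cz_3 = 3
h_3 = 3
cx_4 = 4
cy_4 = 6
cz_4 = 2
r_4 = 1
cx_5 = 6
cy_5 = 5
cz_5 = 1
h_5 = 2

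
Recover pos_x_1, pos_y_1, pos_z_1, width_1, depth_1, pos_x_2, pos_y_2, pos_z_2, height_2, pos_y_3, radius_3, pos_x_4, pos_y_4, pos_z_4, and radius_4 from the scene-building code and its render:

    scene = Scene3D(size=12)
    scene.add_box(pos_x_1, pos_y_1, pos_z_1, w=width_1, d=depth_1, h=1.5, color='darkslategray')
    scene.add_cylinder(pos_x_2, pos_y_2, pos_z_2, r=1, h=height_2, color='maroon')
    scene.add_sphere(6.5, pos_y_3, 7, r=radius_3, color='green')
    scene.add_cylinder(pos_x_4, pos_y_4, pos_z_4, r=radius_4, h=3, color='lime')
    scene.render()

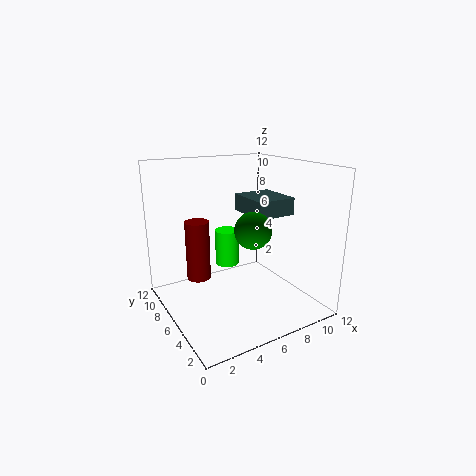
pos_x_1 = 7.5
pos_y_1 = 5
pos_z_1 = 7.5
width_1 = 3.5
depth_1 = 4
pos_x_2 = 3
pos_y_2 = 7.5
pos_z_2 = 2.5
height_2 = 5
pos_y_3 = 4.5
radius_3 = 1.5
pos_x_4 = 5.5
pos_y_4 = 7
pos_z_4 = 3.5
radius_4 = 1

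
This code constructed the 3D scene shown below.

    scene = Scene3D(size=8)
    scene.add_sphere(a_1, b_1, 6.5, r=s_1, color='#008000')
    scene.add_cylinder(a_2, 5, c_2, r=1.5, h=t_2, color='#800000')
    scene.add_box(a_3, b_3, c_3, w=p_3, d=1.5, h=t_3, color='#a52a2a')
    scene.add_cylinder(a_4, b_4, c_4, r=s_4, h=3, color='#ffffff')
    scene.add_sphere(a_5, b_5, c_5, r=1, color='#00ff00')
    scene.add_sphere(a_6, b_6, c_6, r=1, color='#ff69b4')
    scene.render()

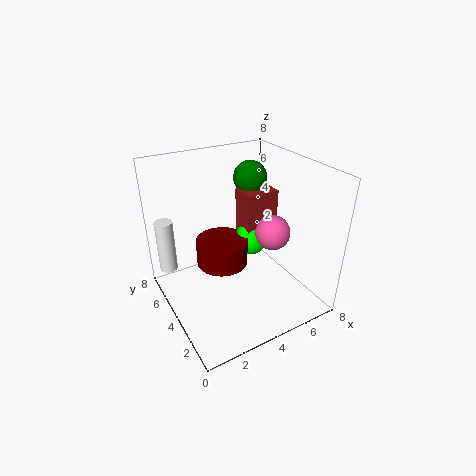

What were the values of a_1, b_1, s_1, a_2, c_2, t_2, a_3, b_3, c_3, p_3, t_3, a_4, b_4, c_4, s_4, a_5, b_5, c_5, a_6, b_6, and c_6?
a_1 = 6; b_1 = 6; s_1 = 1; a_2 = 3.5; c_2 = 2; t_2 = 1.5; a_3 = 5; b_3 = 4.5; c_3 = 2.5; p_3 = 2; t_3 = 3.5; a_4 = 0.5; b_4 = 6; c_4 = 2; s_4 = 0.5; a_5 = 5.5; b_5 = 5; c_5 = 3; a_6 = 6; b_6 = 3.5; c_6 = 4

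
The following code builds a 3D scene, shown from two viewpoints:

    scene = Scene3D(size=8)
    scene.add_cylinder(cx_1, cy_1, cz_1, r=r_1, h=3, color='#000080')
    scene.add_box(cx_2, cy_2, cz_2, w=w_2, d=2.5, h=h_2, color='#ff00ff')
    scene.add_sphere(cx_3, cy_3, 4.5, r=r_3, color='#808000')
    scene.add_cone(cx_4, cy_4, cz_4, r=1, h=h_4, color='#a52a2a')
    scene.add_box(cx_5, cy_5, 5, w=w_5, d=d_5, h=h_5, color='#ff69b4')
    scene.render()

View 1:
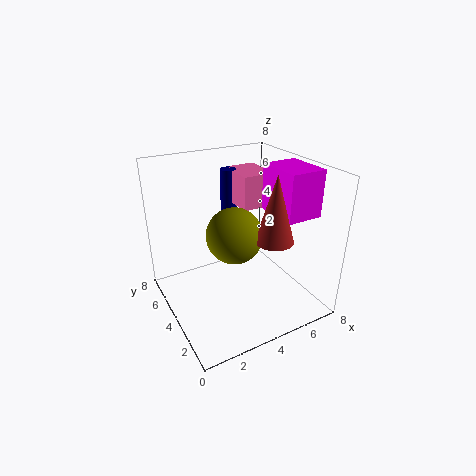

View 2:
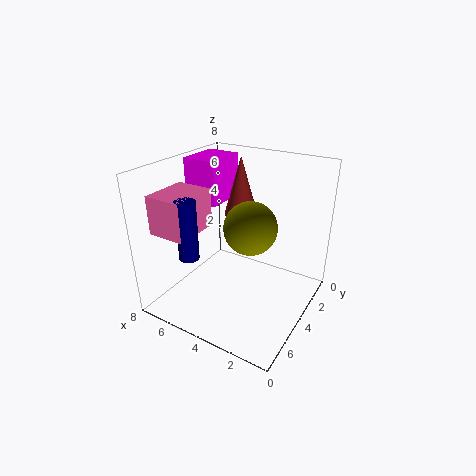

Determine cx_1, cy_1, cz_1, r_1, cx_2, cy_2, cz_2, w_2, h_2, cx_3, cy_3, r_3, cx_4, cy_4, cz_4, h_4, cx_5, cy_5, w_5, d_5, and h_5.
cx_1 = 5
cy_1 = 7
cz_1 = 4
r_1 = 0.5
cx_2 = 5.5
cy_2 = 1.5
cz_2 = 5.5
w_2 = 2
h_2 = 2.5
cx_3 = 3.5
cy_3 = 3.5
r_3 = 1.5
cx_4 = 5
cy_4 = 2
cz_4 = 4.5
h_4 = 3.5
cx_5 = 5
cy_5 = 5
w_5 = 2
d_5 = 2.5
h_5 = 2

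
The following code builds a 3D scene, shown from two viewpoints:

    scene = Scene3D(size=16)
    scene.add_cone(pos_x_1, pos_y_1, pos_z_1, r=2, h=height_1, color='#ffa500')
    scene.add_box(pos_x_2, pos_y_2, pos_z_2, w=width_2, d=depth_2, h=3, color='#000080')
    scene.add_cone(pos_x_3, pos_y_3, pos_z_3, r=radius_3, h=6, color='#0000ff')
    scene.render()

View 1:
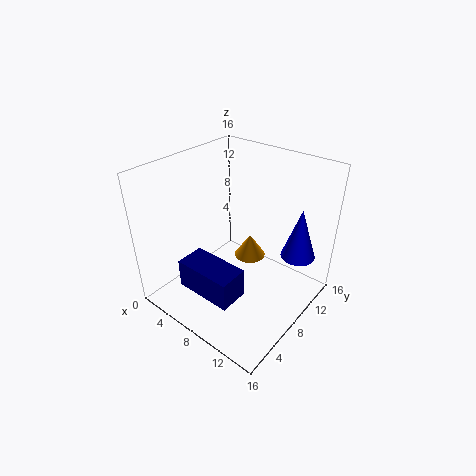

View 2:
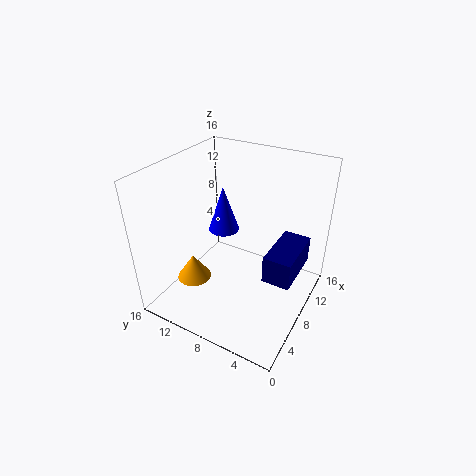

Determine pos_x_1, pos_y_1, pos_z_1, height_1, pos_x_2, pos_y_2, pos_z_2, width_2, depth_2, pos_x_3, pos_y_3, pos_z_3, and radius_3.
pos_x_1 = 6; pos_y_1 = 13; pos_z_1 = 2; height_1 = 3; pos_x_2 = 6; pos_y_2 = 1; pos_z_2 = 5; width_2 = 6; depth_2 = 3; pos_x_3 = 13; pos_y_3 = 13; pos_z_3 = 5; radius_3 = 2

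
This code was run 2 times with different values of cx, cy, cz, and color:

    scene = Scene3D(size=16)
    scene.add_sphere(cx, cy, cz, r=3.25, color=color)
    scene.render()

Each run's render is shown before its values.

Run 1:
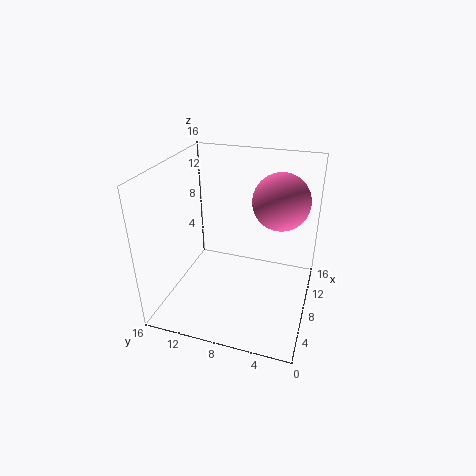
cx = 11.25
cy = 4
cz = 11.5
color = 'hotpink'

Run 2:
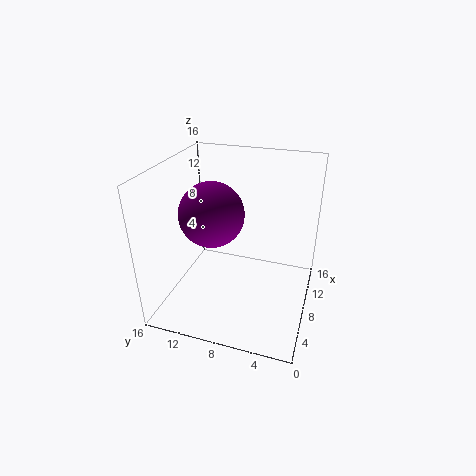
cx = 5
cy = 9.75
cz = 12
color = 'purple'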